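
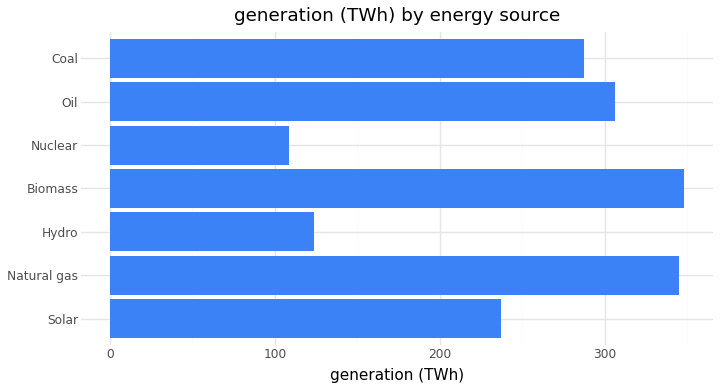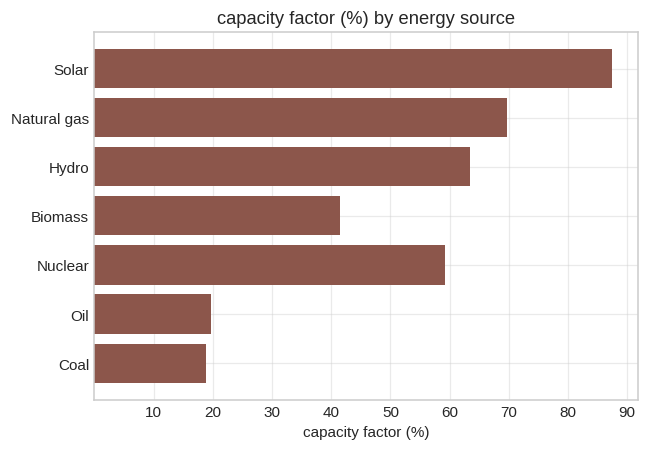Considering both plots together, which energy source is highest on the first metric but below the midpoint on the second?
Chart 2 median capacity factor (%) ≈ 60; below-median energy sources: Biomass, Oil, Coal. Among those, Biomass has the highest generation (TWh) (≈ 350).

Biomass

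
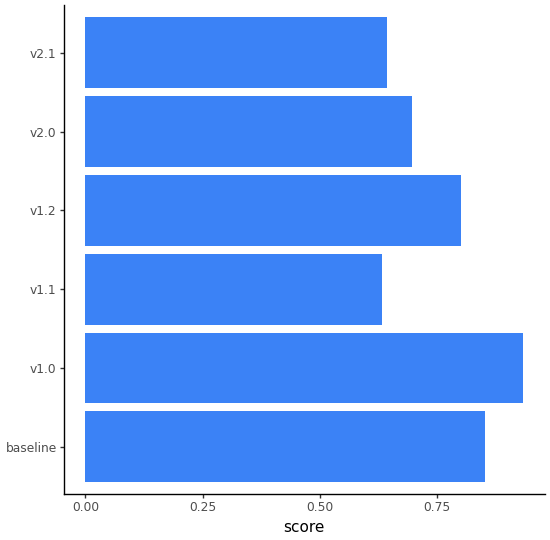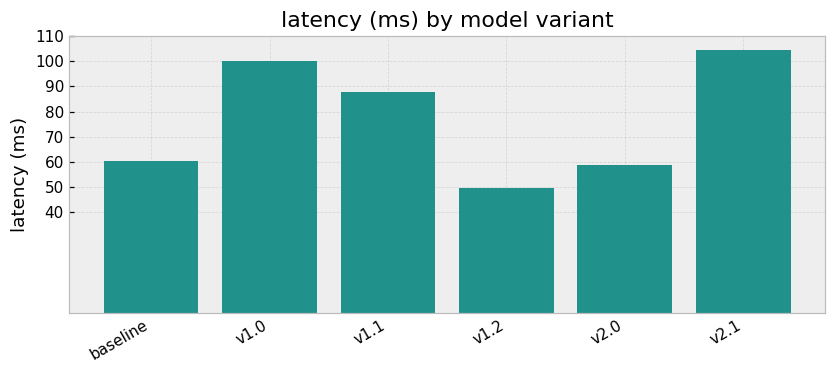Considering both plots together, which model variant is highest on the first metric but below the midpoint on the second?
baseline

Chart 2 median latency (ms) ≈ 70; below-median model variants: baseline, v1.2, v2.0. Among those, baseline has the highest score (≈ 0.9).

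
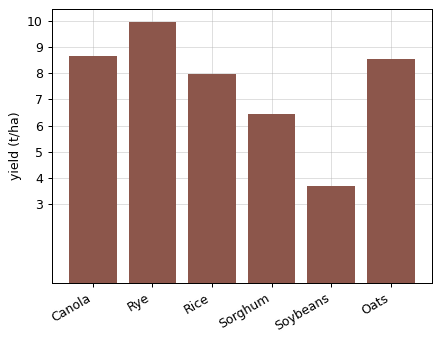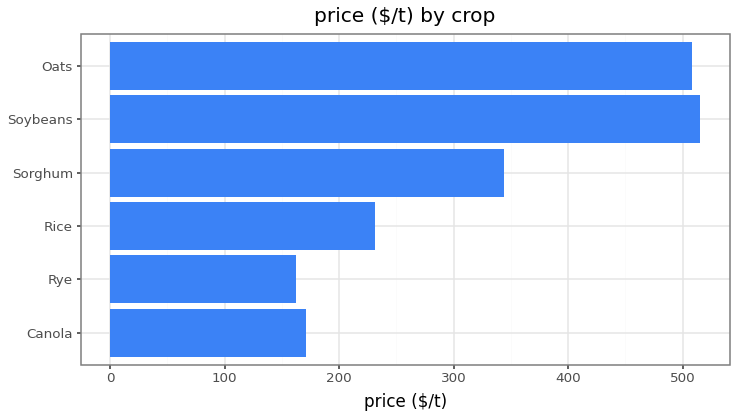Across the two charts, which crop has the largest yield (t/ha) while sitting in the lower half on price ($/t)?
Chart 2 median price ($/t) ≈ 300; below-median crops: Canola, Rye, Rice. Among those, Rye has the highest yield (t/ha) (≈ 10).

Rye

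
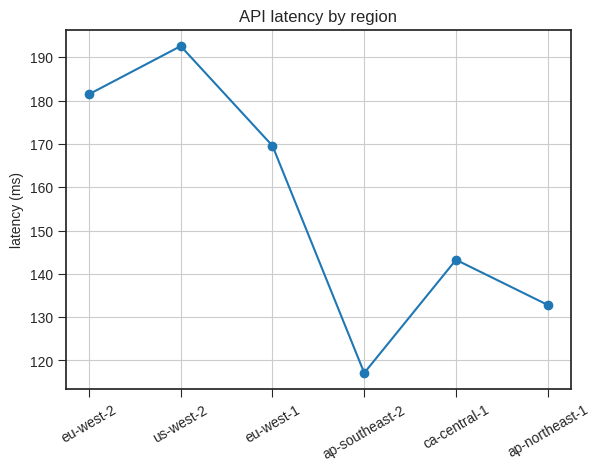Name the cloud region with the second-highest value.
Top 3: us-west-2 ≈ 190, eu-west-2 ≈ 180, eu-west-1 ≈ 170.

eu-west-2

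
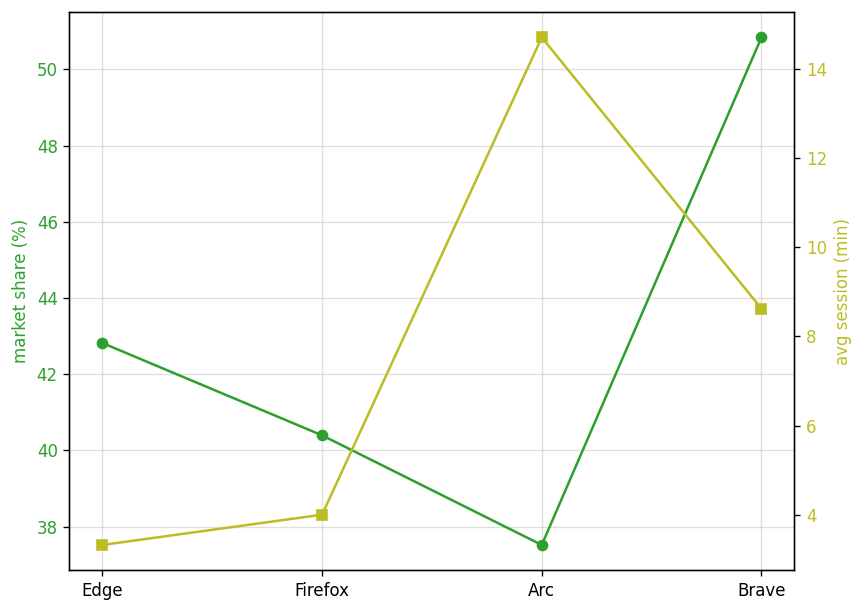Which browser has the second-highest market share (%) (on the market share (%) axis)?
Top 3 (on the market share (%) axis): Brave ≈ 50, Edge ≈ 42, Firefox ≈ 40.

Edge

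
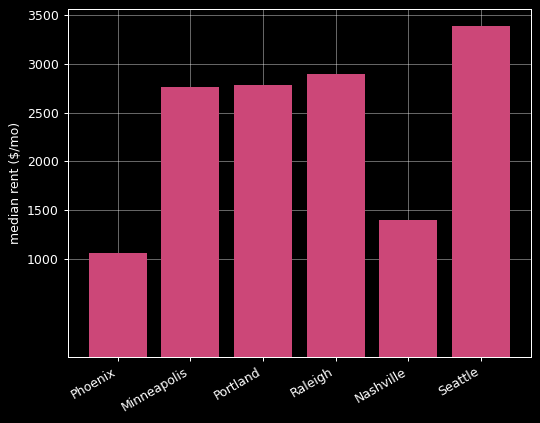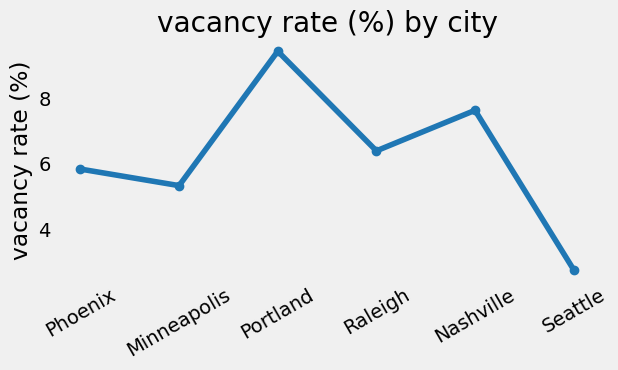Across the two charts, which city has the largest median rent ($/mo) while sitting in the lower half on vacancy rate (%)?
Seattle

Chart 2 median vacancy rate (%) ≈ 6; below-median cities: Phoenix, Minneapolis, Seattle. Among those, Seattle has the highest median rent ($/mo) (≈ 3500).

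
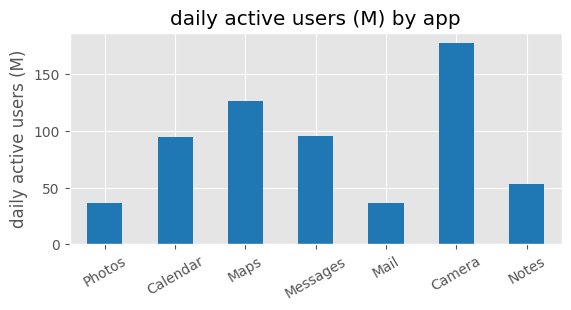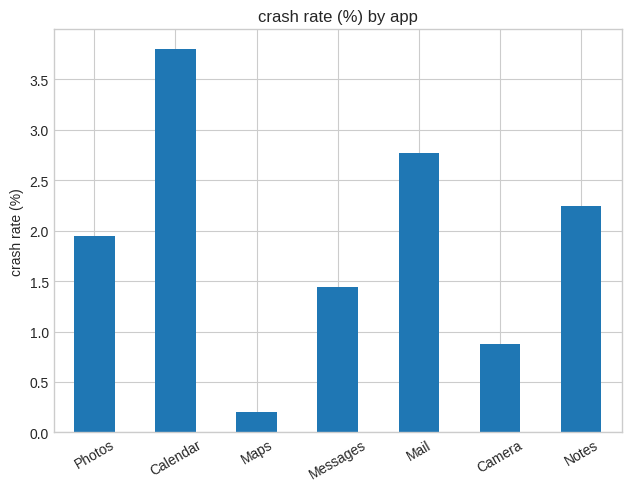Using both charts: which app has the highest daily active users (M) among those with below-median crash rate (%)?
Chart 2 median crash rate (%) ≈ 2; below-median apps: Maps, Messages, Camera. Among those, Camera has the highest daily active users (M) (≈ 180).

Camera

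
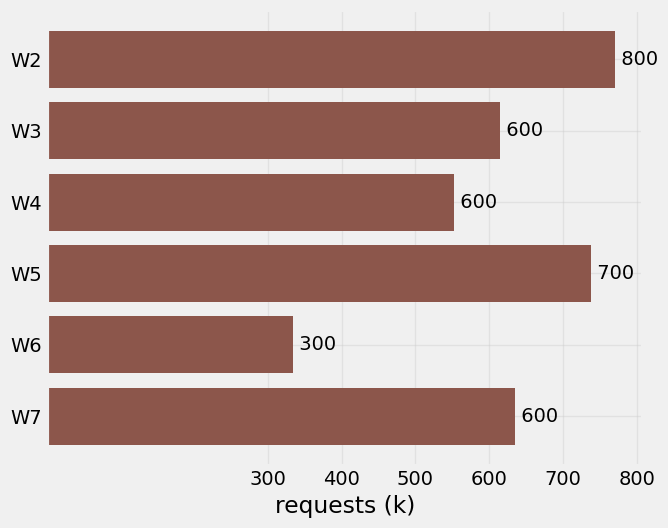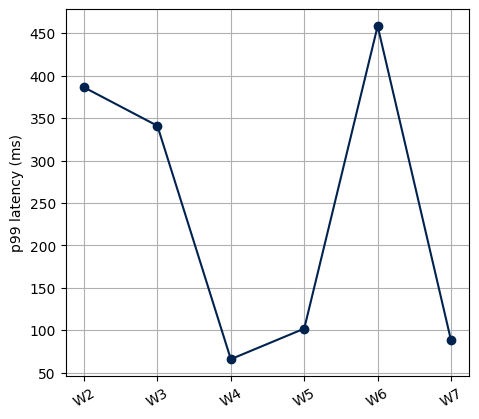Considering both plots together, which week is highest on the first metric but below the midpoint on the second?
W5

Chart 2 median p99 latency (ms) ≈ 200; below-median weeks: W4, W5, W7. Among those, W5 has the highest requests (k) (≈ 700).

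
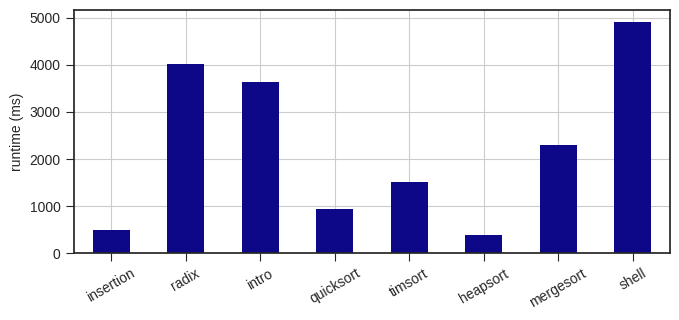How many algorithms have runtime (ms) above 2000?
4

Above 2000: radix, intro, mergesort, shell.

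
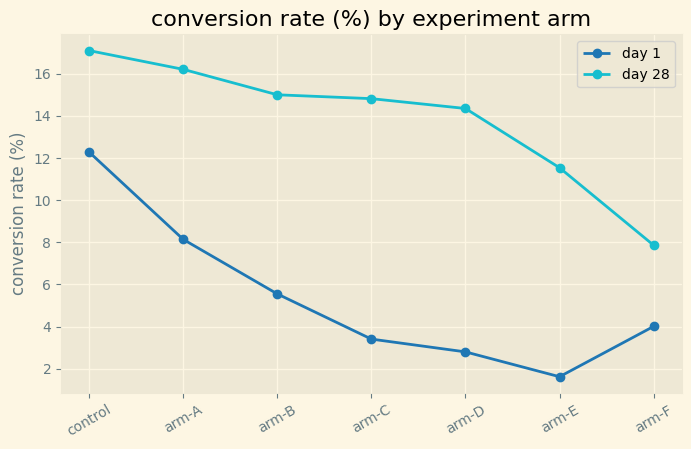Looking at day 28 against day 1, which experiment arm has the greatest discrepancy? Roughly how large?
arm-D, ≈ 12 %

arm-D: day 28 ≈ 14, day 1 ≈ 2 → gap ≈ 12. Next-largest (arm-C) is only ≈ 10.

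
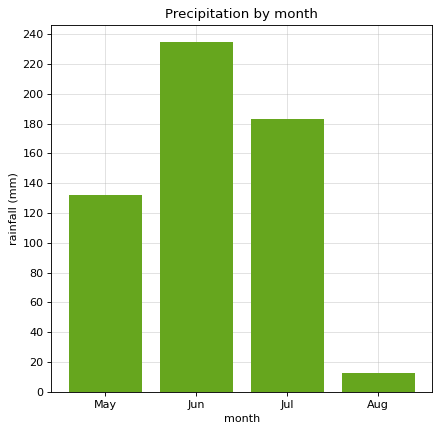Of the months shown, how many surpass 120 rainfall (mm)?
3

Above 120: May, Jun, Jul.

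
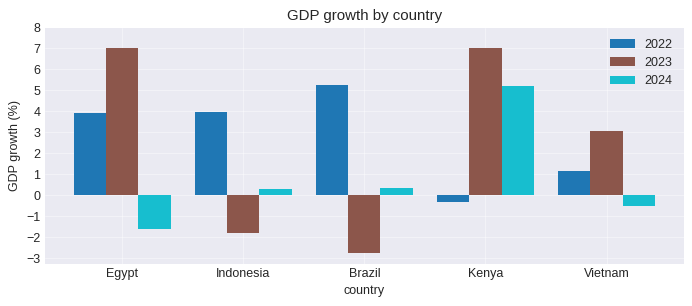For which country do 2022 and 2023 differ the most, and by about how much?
Brazil, ≈ 8 %

Brazil: 2022 ≈ 5, 2023 ≈ -3 → gap ≈ 8. Next-largest (Kenya) is only ≈ 7.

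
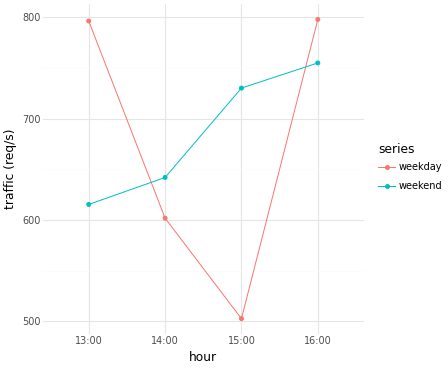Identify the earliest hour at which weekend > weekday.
14:00

13:00: weekend ≈ 625 vs weekday ≈ 800 (not yet); 14:00: weekend ≈ 650 vs weekday ≈ 600 (first crossover).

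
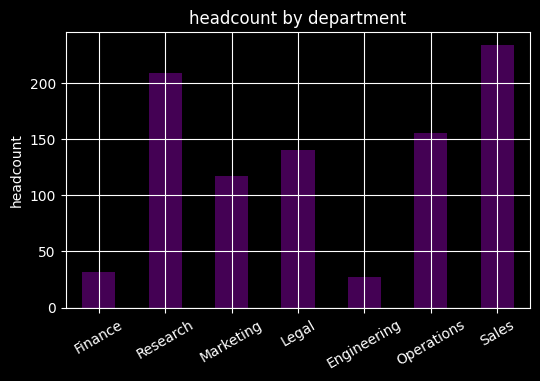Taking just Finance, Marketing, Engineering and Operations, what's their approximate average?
≈ 85

(40 + 120 + 20 + 160) / 4 ≈ 85.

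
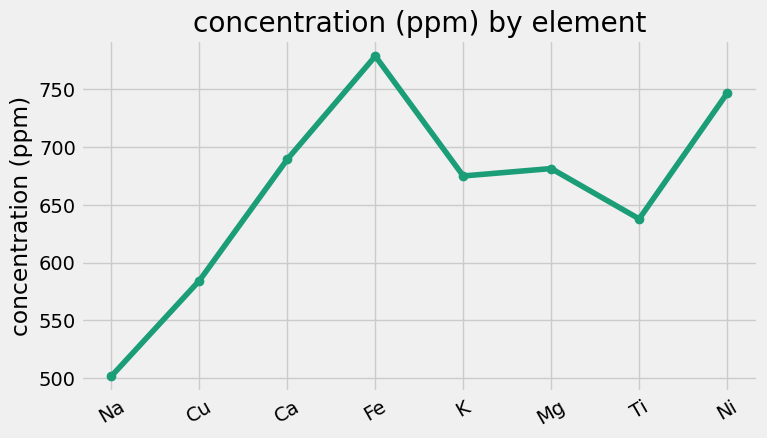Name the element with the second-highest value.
Top 3: Fe ≈ 775, Ni ≈ 750, Ca ≈ 700.

Ni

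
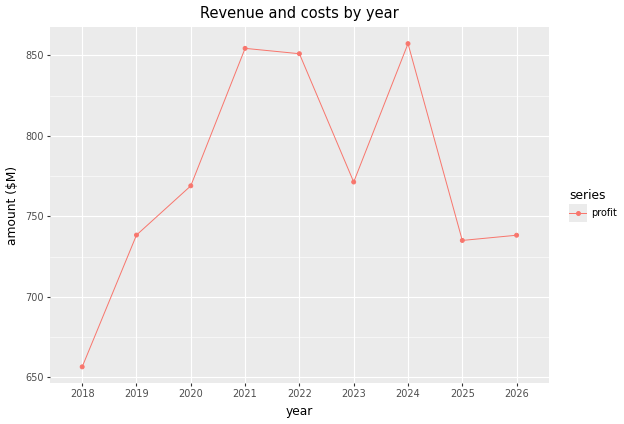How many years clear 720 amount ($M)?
8

Above 720: 2019, 2020, 2021, 2022, 2023, 2024, 2025, 2026.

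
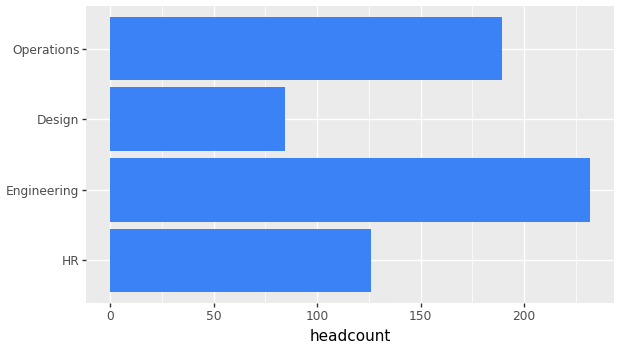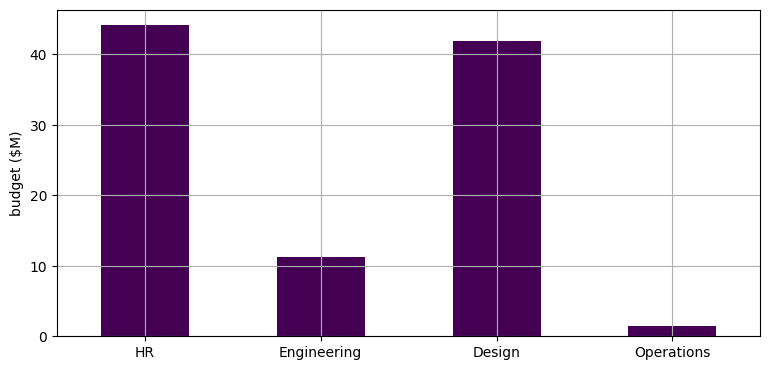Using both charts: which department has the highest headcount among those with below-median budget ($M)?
Engineering

Chart 2 median budget ($M) ≈ 25; below-median departments: Engineering, Operations. Among those, Engineering has the highest headcount (≈ 225).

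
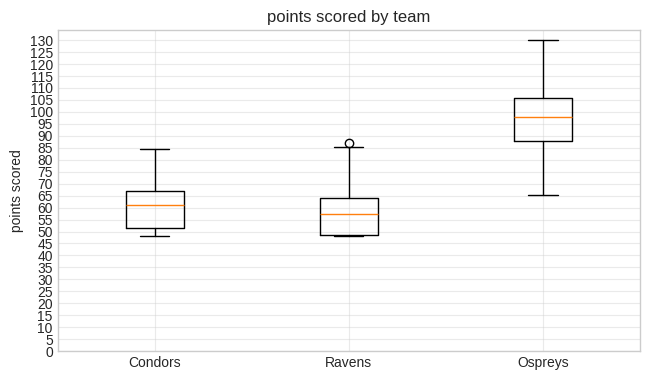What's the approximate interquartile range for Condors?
Q3 ≈ 65, Q1 ≈ 50; IQR ≈ 15.

≈ 15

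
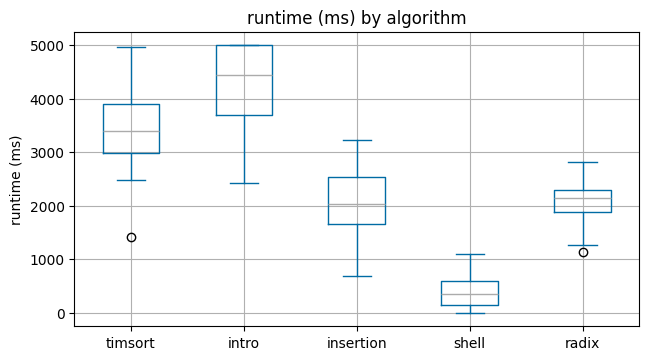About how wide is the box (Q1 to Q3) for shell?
≈ 500

Q3 ≈ 500, Q1 ≈ 0; IQR ≈ 500.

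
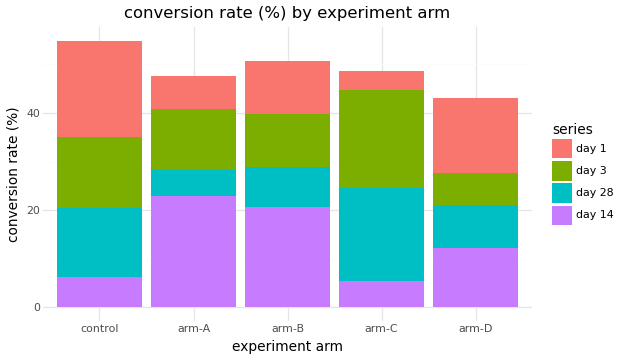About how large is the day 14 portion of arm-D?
≈ 10

day 14 top ≈ 10, bottom ≈ 0; segment ≈ 10.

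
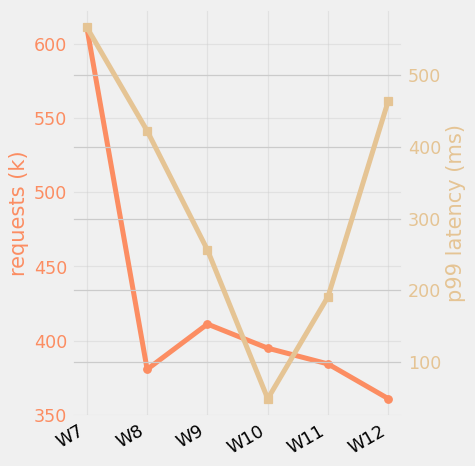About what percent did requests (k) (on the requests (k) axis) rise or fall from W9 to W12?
≈ -12.5%

W9 ≈ 400, W12 ≈ 350; (350 − 400) / 400 ≈ -12.5%.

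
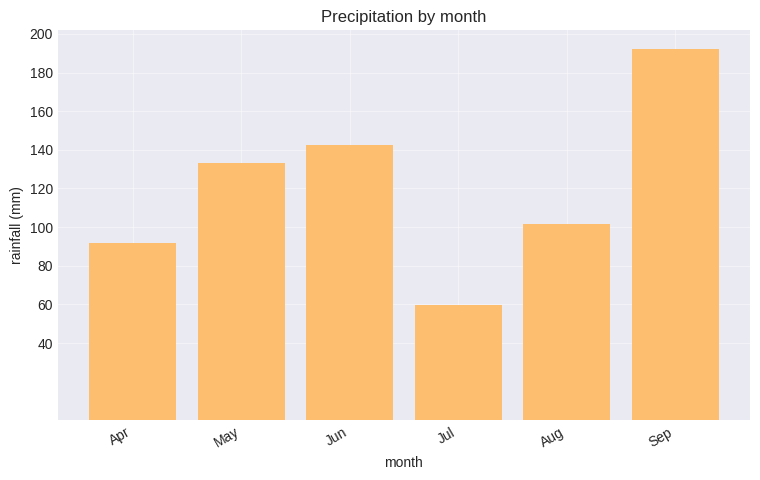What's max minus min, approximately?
Max Sep ≈ 200, min Jul ≈ 60; range ≈ 140.

≈ 140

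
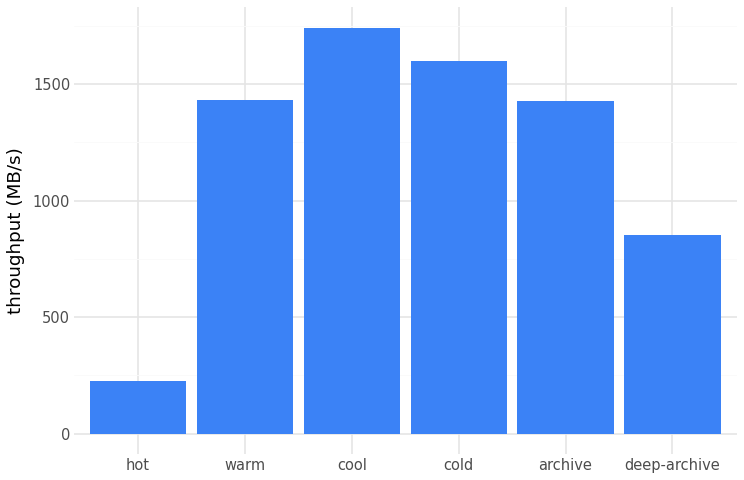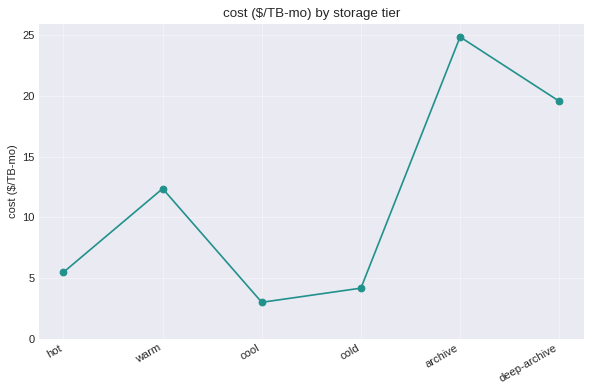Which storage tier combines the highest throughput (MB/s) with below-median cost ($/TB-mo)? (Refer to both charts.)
Chart 2 median cost ($/TB-mo) ≈ 10; below-median storage tiers: hot, cool, cold. Among those, cool has the highest throughput (MB/s) (≈ 1800).

cool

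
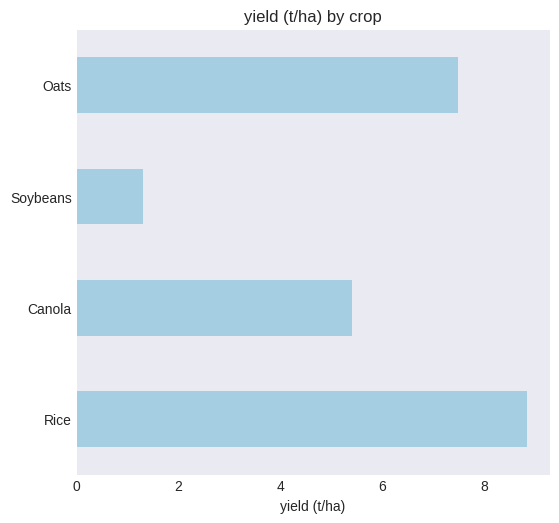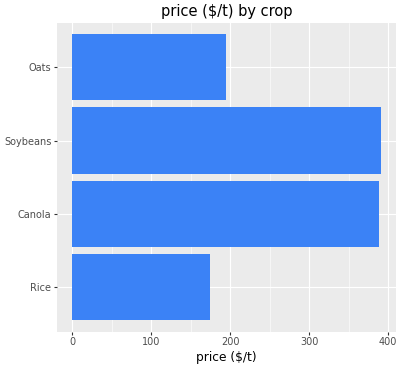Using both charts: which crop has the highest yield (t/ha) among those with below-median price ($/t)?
Chart 2 median price ($/t) ≈ 300; below-median crops: Rice, Oats. Among those, Rice has the highest yield (t/ha) (≈ 9).

Rice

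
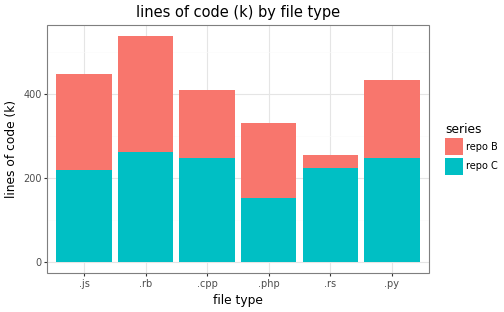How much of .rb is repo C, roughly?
repo C top ≈ 250, bottom ≈ 0; segment ≈ 250.

≈ 250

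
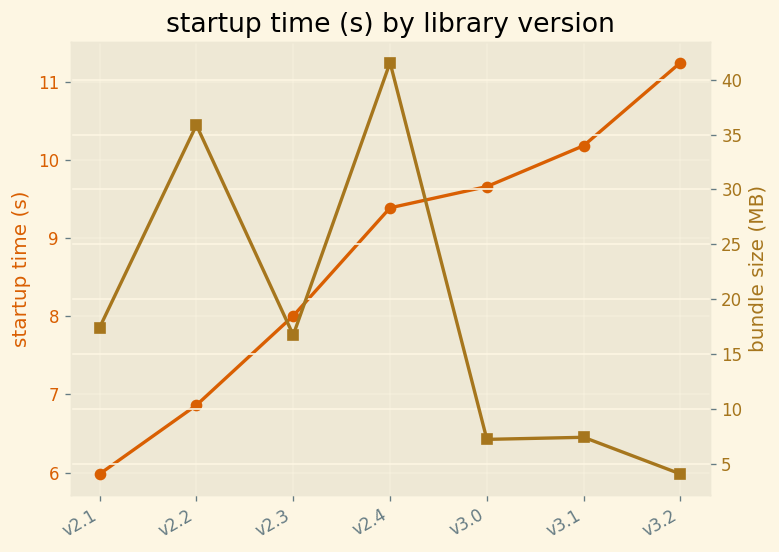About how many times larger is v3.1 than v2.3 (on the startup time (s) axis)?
v3.1 ≈ 10.0, v2.3 ≈ 8.0; 10.0/8.0 ≈ 1.25.

≈ 1.25×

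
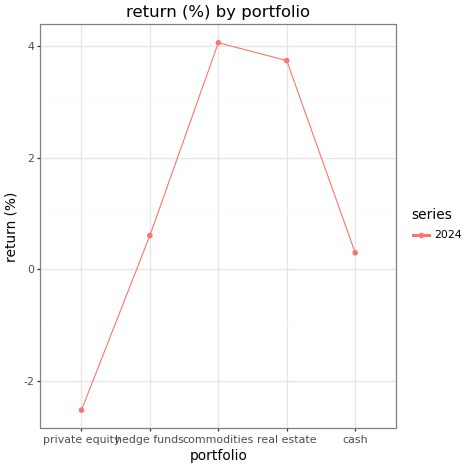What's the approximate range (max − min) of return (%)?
Max commodities ≈ 4, min private equity ≈ -3; range ≈ 7.

≈ 7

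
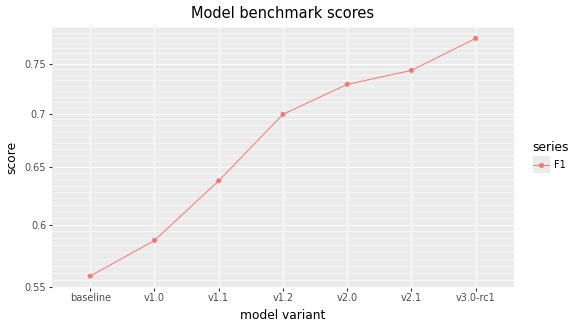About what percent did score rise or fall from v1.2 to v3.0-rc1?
v1.2 ≈ 0.70, v3.0-rc1 ≈ 0.78; (0.78 − 0.70) / 0.70 ≈ +11.4%.

≈ +11.4%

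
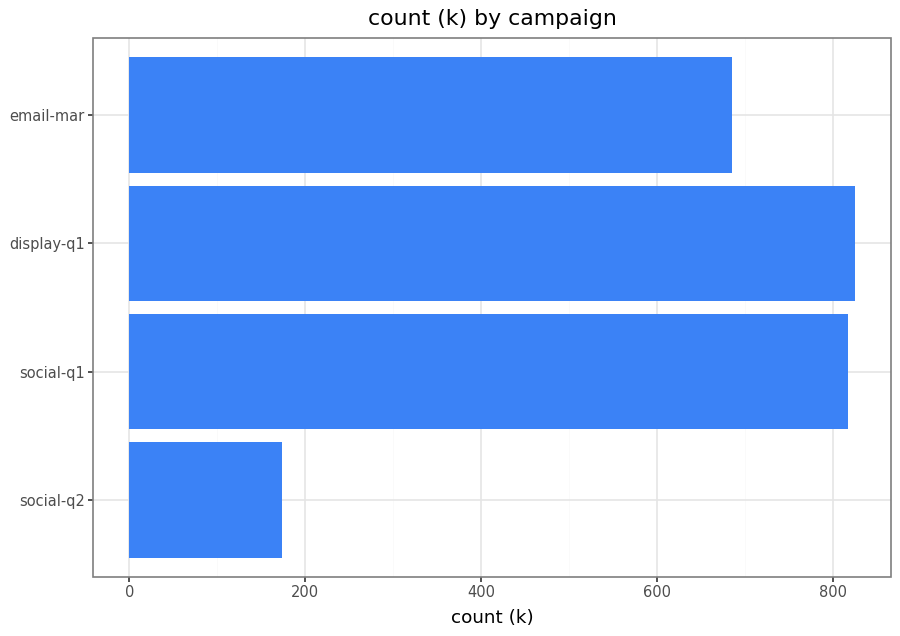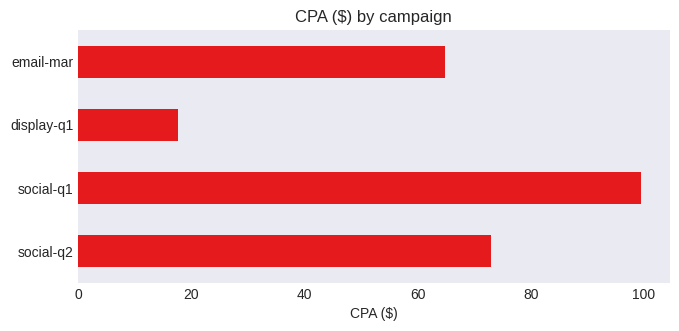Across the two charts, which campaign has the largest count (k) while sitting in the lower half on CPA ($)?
display-q1

Chart 2 median CPA ($) ≈ 70; below-median campaigns: display-q1, email-mar. Among those, display-q1 has the highest count (k) (≈ 800).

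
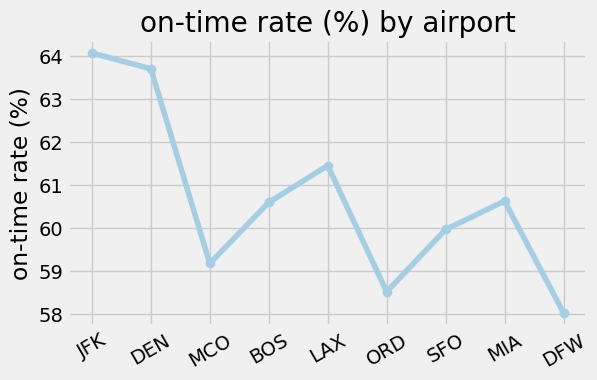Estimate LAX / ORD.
≈ 1.03×

LAX ≈ 61, ORD ≈ 59; 61/59 ≈ 1.03.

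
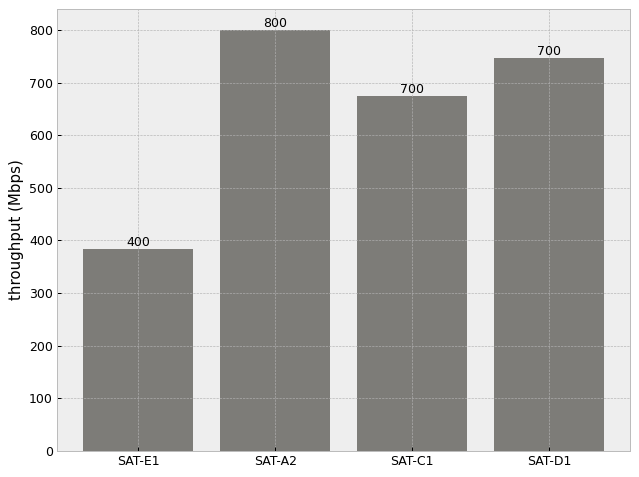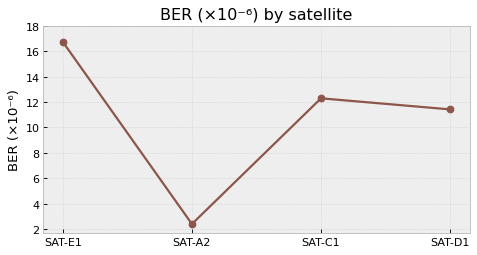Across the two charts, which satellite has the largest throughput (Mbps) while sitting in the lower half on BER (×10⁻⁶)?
SAT-A2

Chart 2 median BER (×10⁻⁶) ≈ 12; below-median satellites: SAT-A2, SAT-D1. Among those, SAT-A2 has the highest throughput (Mbps) (≈ 800).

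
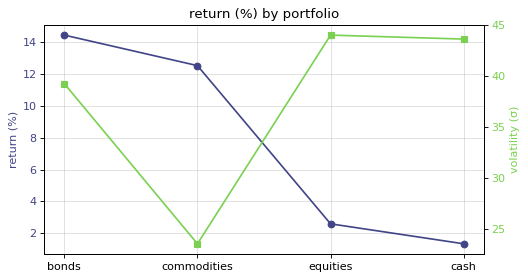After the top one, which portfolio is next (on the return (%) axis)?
commodities

Top 3 (on the return (%) axis): bonds ≈ 14, commodities ≈ 12, equities ≈ 2.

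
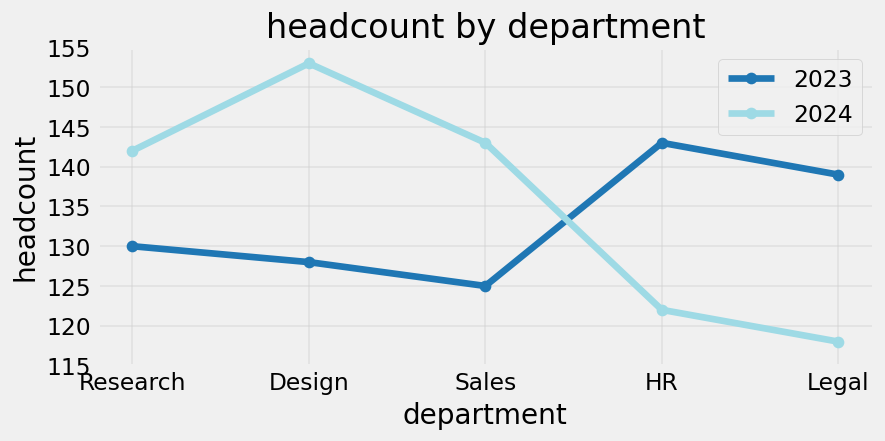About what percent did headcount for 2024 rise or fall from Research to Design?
Research ≈ 140, Design ≈ 155; (155 − 140) / 140 ≈ +10.7%.

≈ +10.7%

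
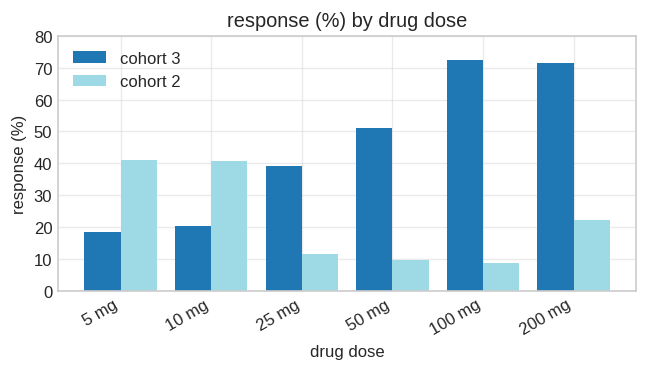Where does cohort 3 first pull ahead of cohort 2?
25 mg

10 mg: cohort 3 ≈ 20 vs cohort 2 ≈ 40 (not yet); 25 mg: cohort 3 ≈ 40 vs cohort 2 ≈ 10 (first crossover).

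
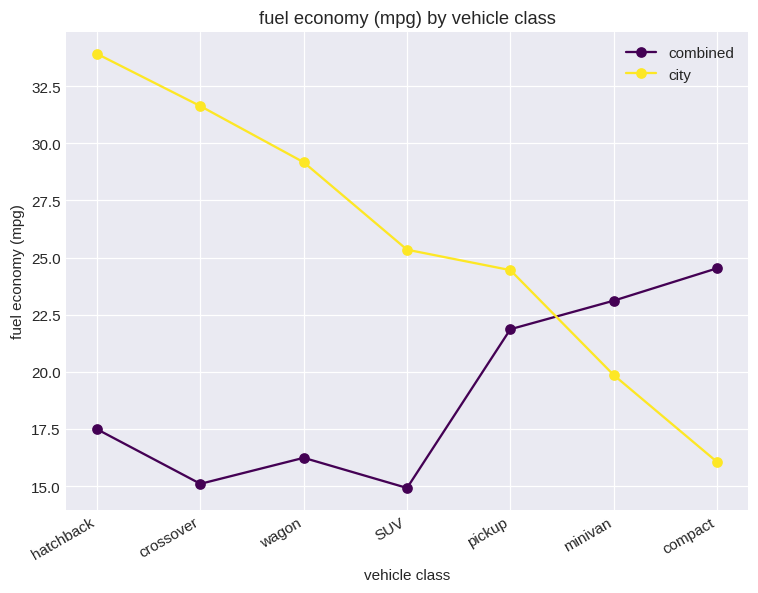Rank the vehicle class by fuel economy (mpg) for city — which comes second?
Top 3 for city: hatchback ≈ 34, crossover ≈ 32, wagon ≈ 30.

crossover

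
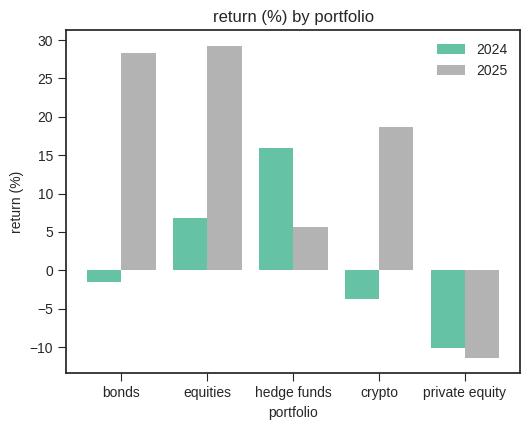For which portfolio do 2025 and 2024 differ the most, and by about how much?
bonds: 2025 ≈ 30, 2024 ≈ 0 → gap ≈ 30. Next-largest (crypto) is only ≈ 25.

bonds, ≈ 30 %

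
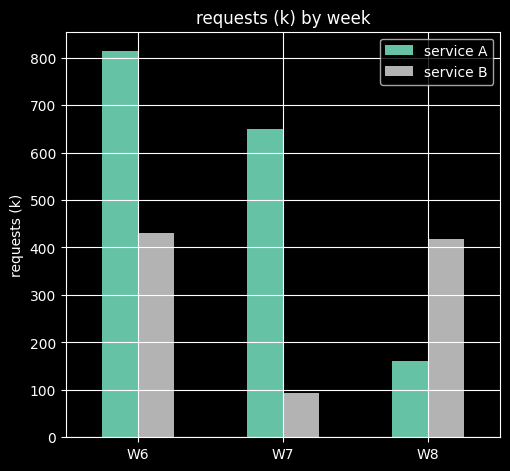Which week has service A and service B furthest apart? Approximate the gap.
W7: service A ≈ 700, service B ≈ 100 → gap ≈ 600. Next-largest (W6) is only ≈ 400.

W7, ≈ 600 k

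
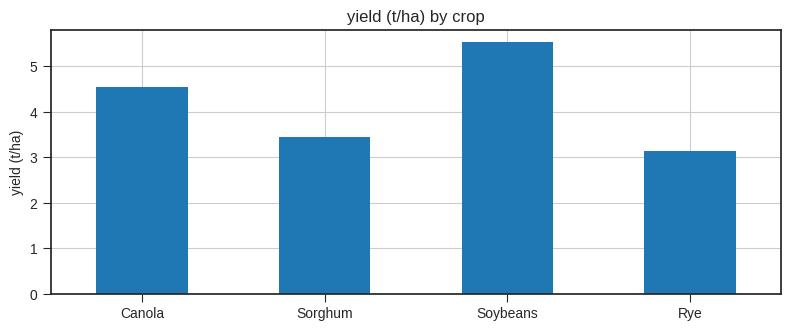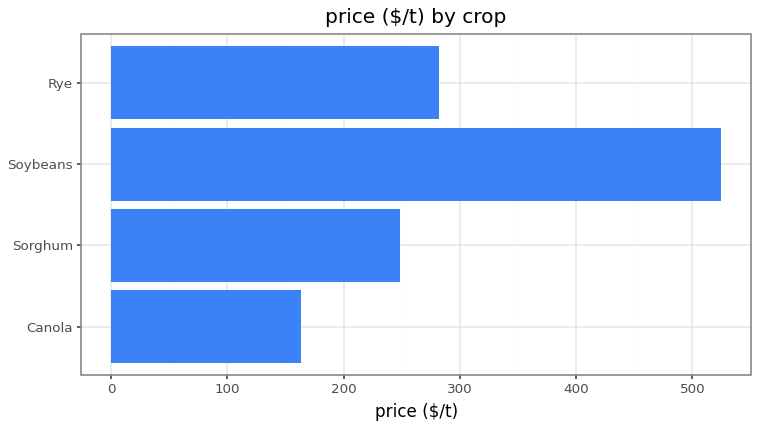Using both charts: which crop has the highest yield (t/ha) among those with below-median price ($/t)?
Chart 2 median price ($/t) ≈ 250; below-median crops: Canola, Sorghum. Among those, Canola has the highest yield (t/ha) (≈ 5).

Canola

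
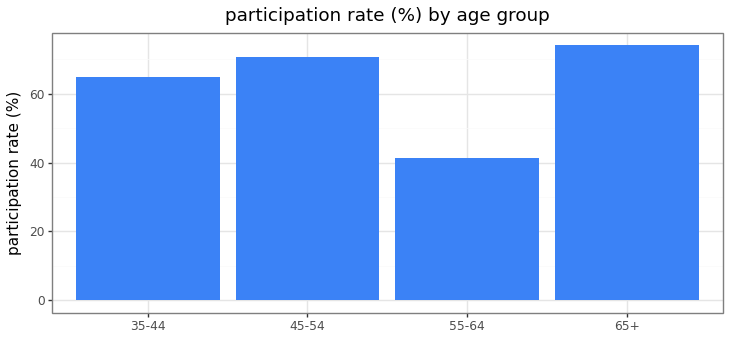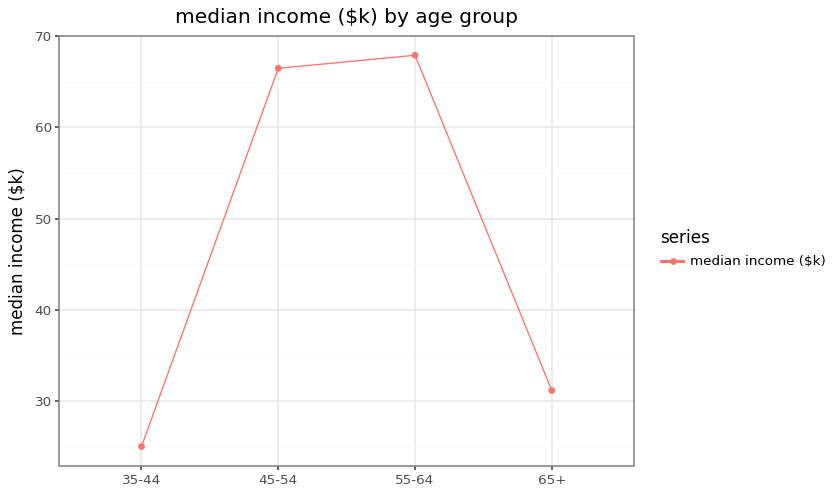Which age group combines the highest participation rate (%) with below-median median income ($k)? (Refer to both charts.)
Chart 2 median median income ($k) ≈ 50; below-median age groups: 35-44, 65+. Among those, 65+ has the highest participation rate (%) (≈ 70).

65+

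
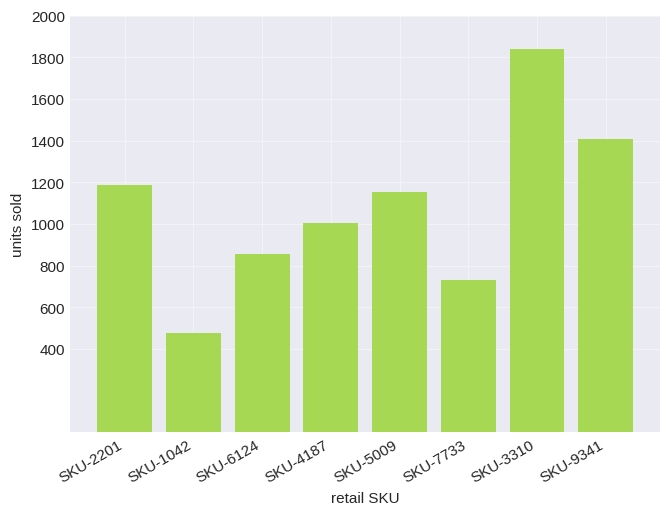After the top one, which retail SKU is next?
SKU-9341

Top 3: SKU-3310 ≈ 1800, SKU-9341 ≈ 1400, SKU-2201 ≈ 1200.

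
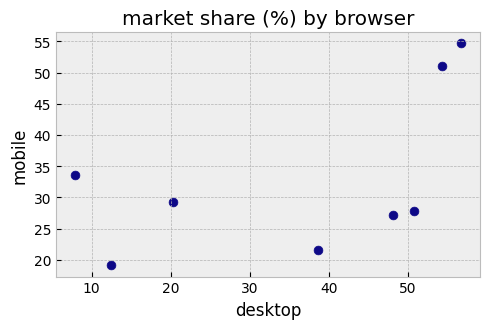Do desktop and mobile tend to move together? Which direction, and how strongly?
Points are positively correlated; moderate (|r| ≈ 0.5).

positive, moderate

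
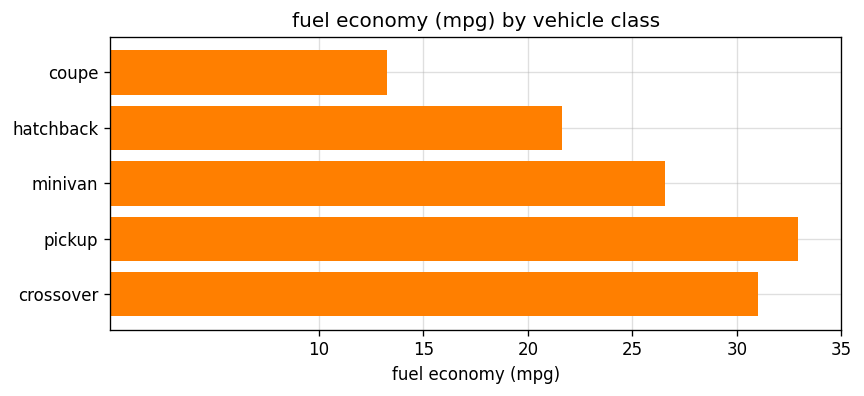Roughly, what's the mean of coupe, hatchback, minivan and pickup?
≈ 24

(15 + 20 + 25 + 35) / 4 ≈ 24.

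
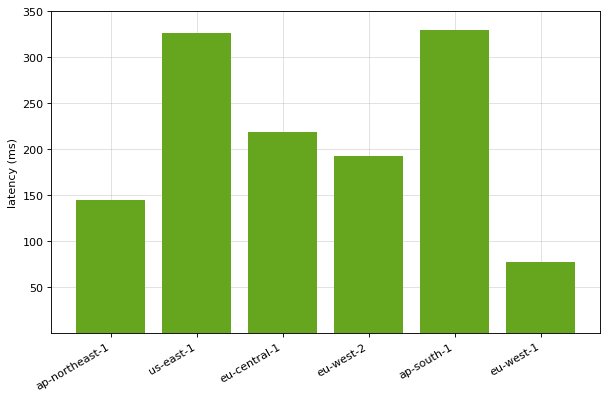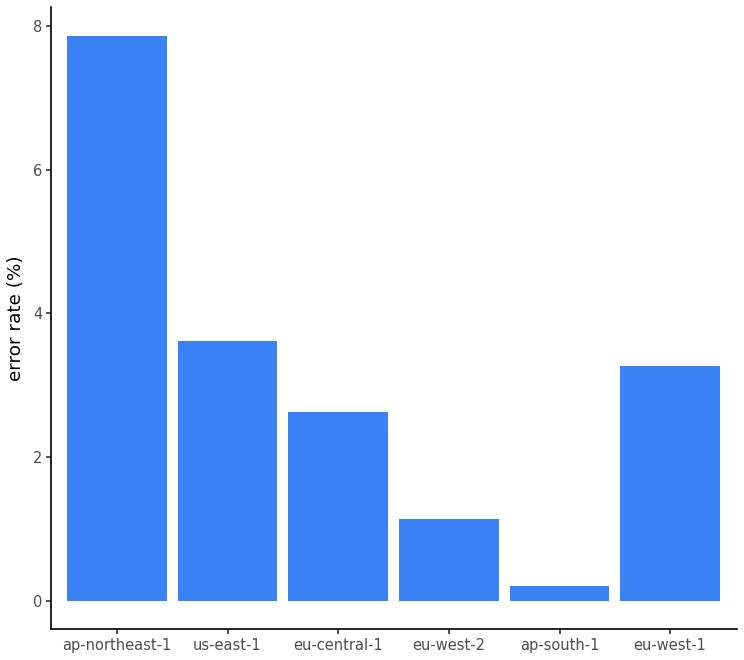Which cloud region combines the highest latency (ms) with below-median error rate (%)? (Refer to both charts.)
Chart 2 median error rate (%) ≈ 3; below-median cloud regions: eu-central-1, eu-west-2, ap-south-1. Among those, ap-south-1 has the highest latency (ms) (≈ 350).

ap-south-1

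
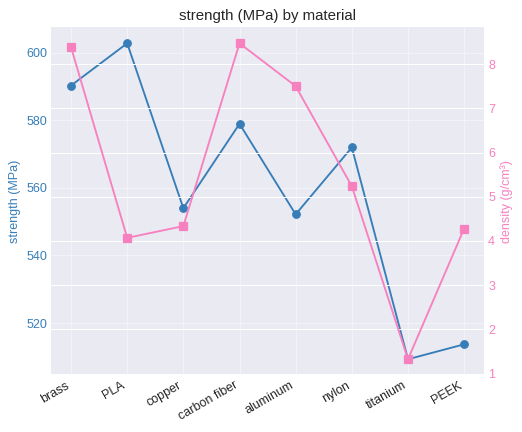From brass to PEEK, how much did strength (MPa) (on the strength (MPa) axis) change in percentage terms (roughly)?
brass ≈ 590, PEEK ≈ 510; (510 − 590) / 590 ≈ -13.6%.

≈ -13.6%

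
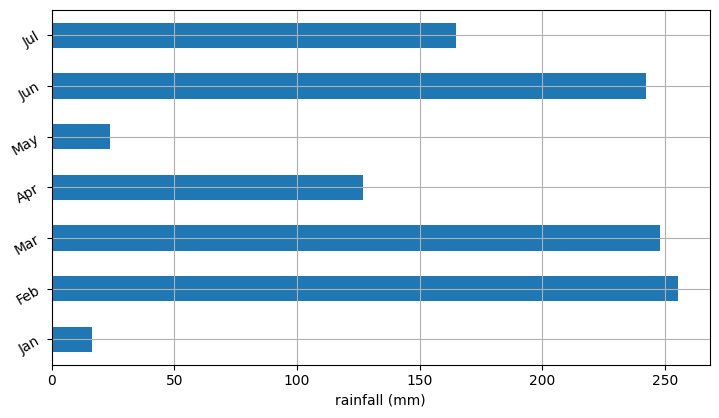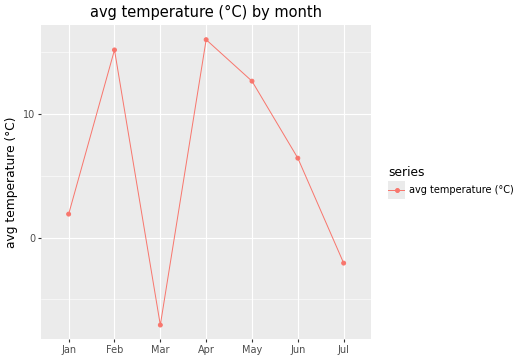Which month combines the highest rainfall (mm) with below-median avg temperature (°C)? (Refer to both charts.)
Chart 2 median avg temperature (°C) ≈ 6; below-median months: Jan, Mar, Jul. Among those, Mar has the highest rainfall (mm) (≈ 250).

Mar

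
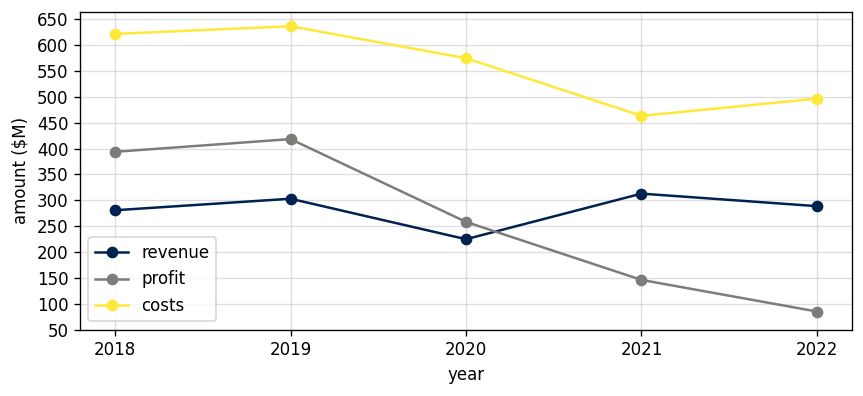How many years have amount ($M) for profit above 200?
Above 200: 2018, 2019, 2020.

3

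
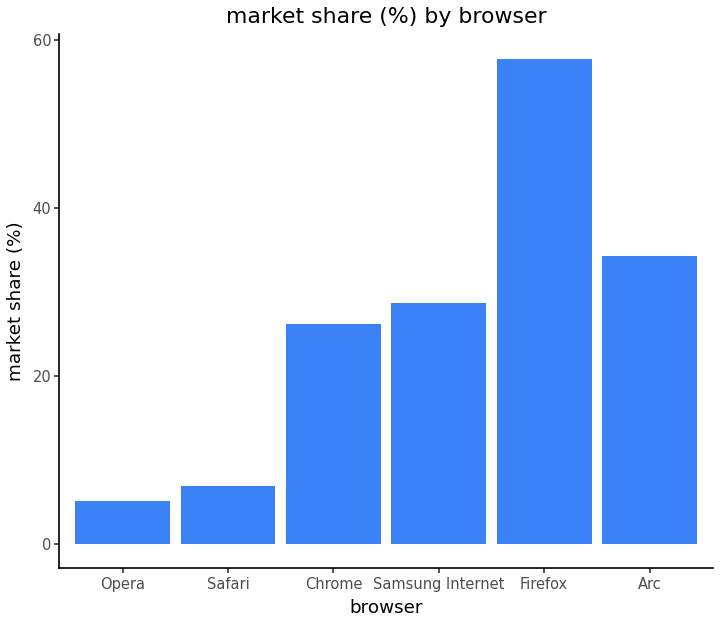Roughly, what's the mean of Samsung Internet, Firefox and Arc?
(30 + 60 + 35) / 3 ≈ 42.

≈ 42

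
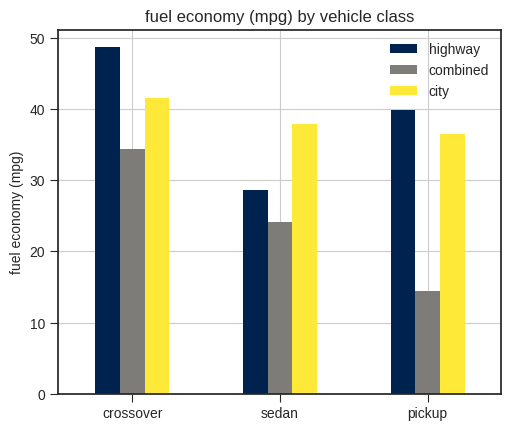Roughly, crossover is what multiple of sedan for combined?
crossover ≈ 35, sedan ≈ 25; 35/25 ≈ 1.4.

≈ 1.4×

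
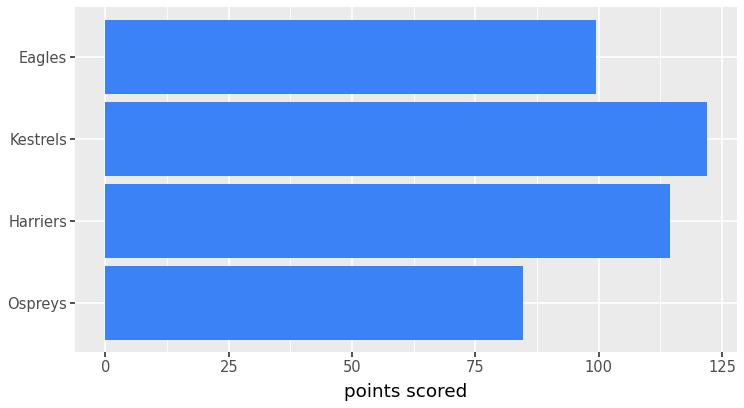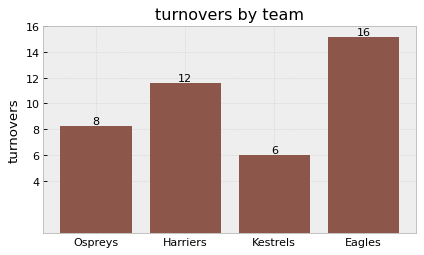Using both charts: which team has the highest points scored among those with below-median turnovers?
Chart 2 median turnovers ≈ 10; below-median teams: Ospreys, Kestrels. Among those, Kestrels has the highest points scored (≈ 120).

Kestrels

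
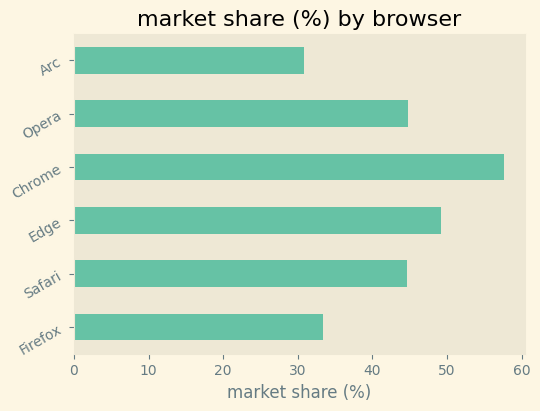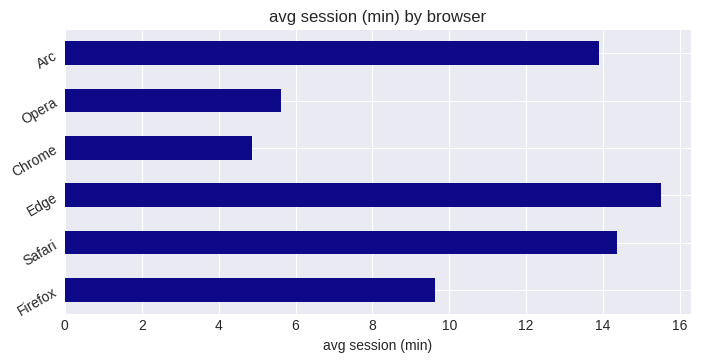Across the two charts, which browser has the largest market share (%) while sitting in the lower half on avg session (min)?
Chart 2 median avg session (min) ≈ 12; below-median browsers: Firefox, Chrome, Opera. Among those, Chrome has the highest market share (%) (≈ 60).

Chrome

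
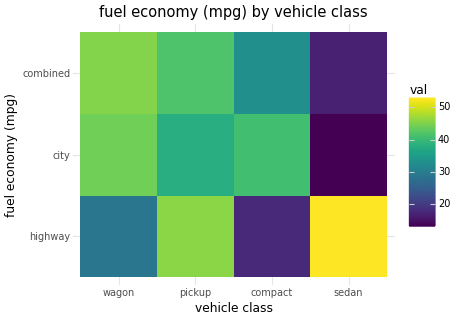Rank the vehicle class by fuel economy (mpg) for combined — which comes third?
compact

Top 4 for combined: wagon ≈ 45, pickup ≈ 40, compact ≈ 35, sedan ≈ 15.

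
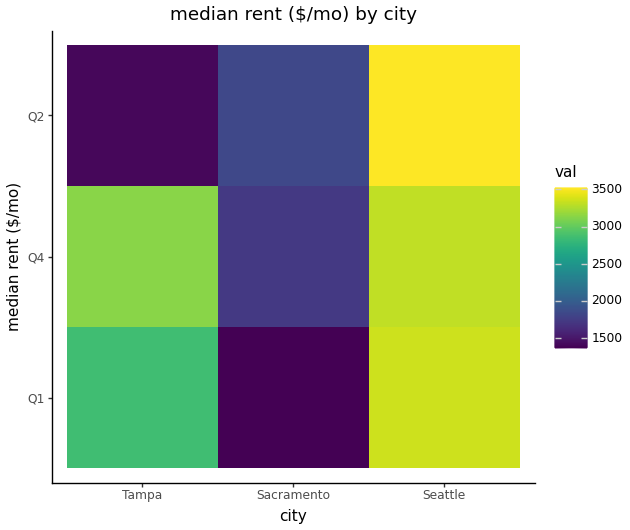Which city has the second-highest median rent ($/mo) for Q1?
Top 3 for Q1: Seattle ≈ 3400, Tampa ≈ 2800, Sacramento ≈ 1400.

Tampa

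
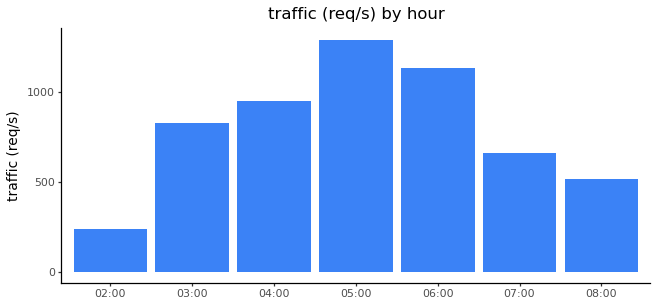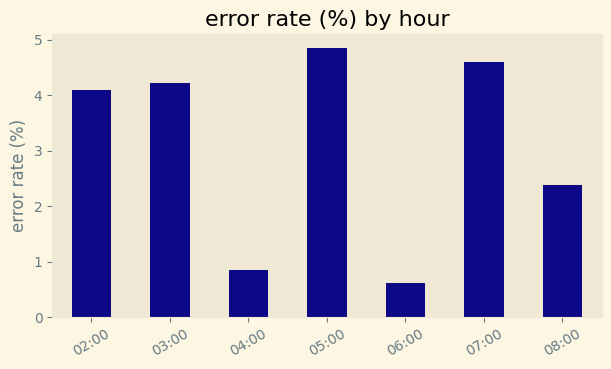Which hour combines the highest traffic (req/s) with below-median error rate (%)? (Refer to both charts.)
06:00

Chart 2 median error rate (%) ≈ 4; below-median hours: 04:00, 06:00, 08:00. Among those, 06:00 has the highest traffic (req/s) (≈ 1200).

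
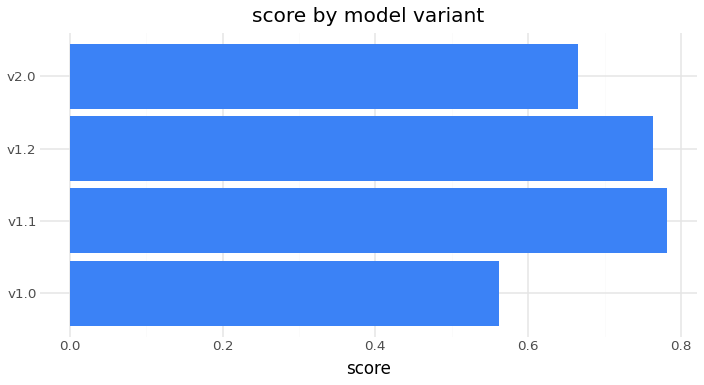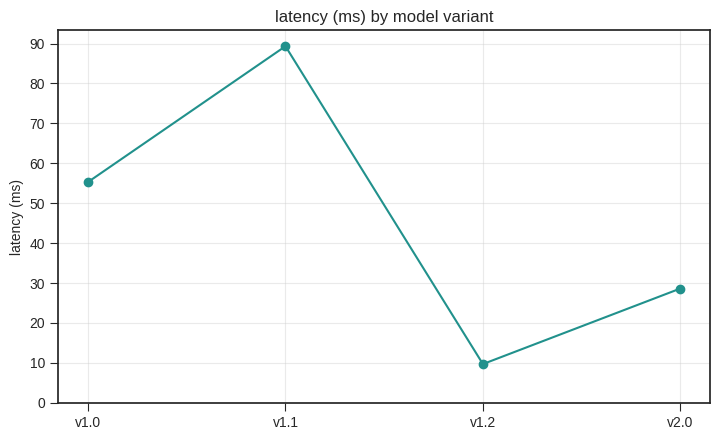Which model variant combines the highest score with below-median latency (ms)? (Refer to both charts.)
Chart 2 median latency (ms) ≈ 40; below-median model variants: v1.2, v2.0. Among those, v1.2 has the highest score (≈ 0.8).

v1.2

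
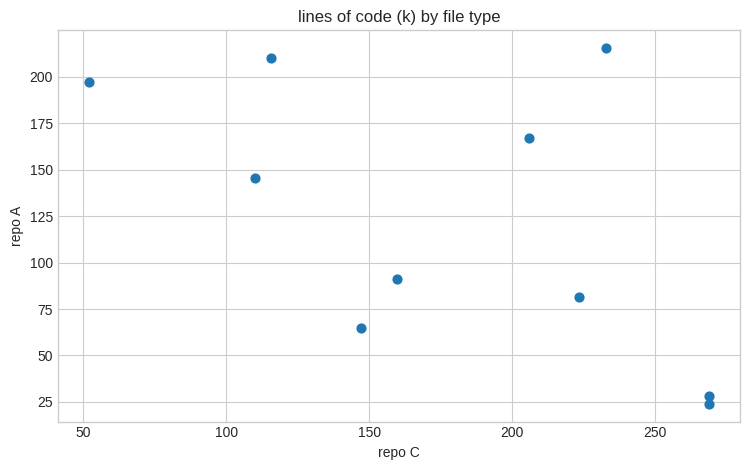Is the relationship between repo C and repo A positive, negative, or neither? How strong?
negative, moderate

Points are negatively correlated; moderate (|r| ≈ 0.6).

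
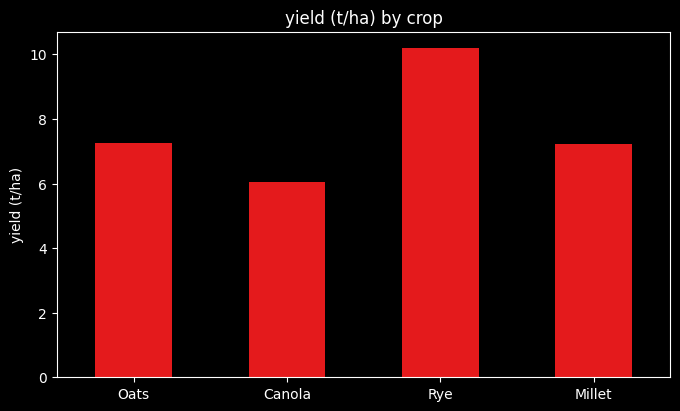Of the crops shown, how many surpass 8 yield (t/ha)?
Above 8: Rye.

1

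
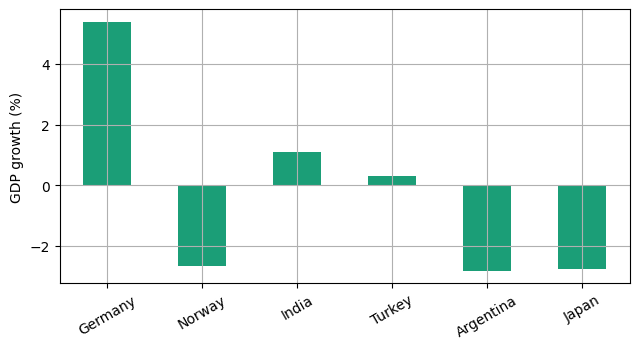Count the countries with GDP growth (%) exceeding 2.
Above 2: Germany.

1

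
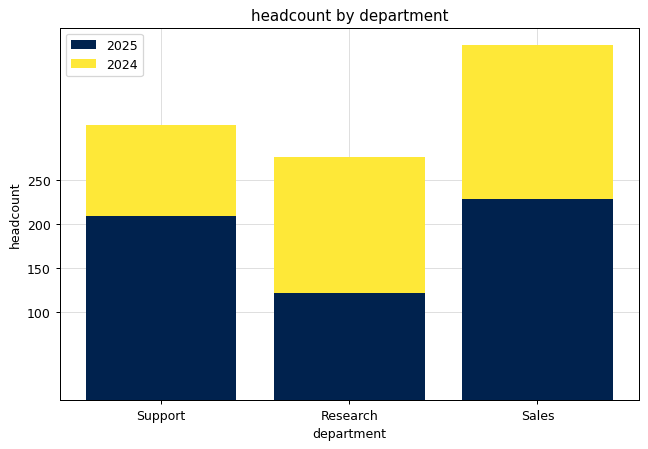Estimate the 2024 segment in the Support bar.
2024 top ≈ 300, bottom ≈ 200; segment ≈ 100.

≈ 100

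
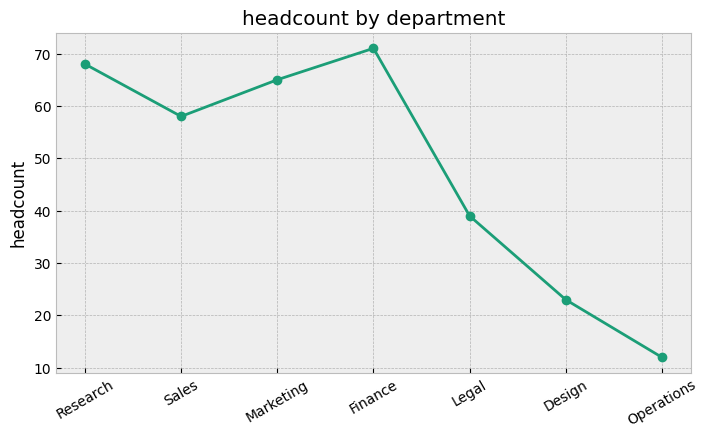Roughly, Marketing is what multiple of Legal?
Marketing ≈ 65, Legal ≈ 40; 65/40 ≈ 1.62.

≈ 1.62×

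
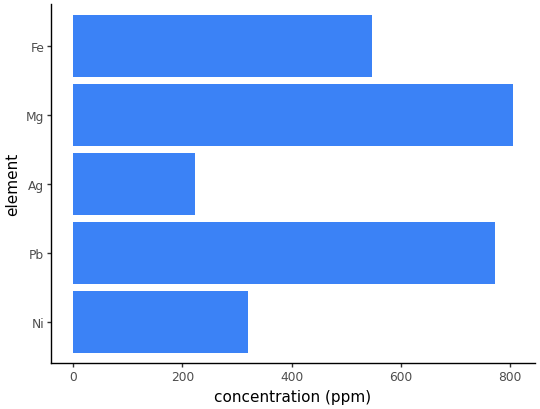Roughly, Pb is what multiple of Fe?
Pb ≈ 800, Fe ≈ 500; 800/500 ≈ 1.6.

≈ 1.6×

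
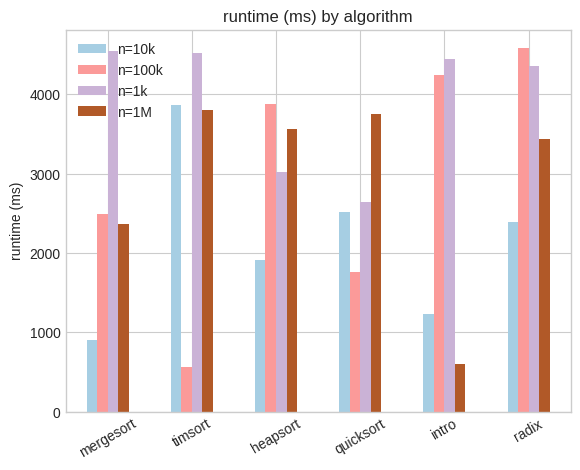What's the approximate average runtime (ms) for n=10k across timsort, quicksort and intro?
≈ 2500

(4000 + 2500 + 1000) / 3 ≈ 2500.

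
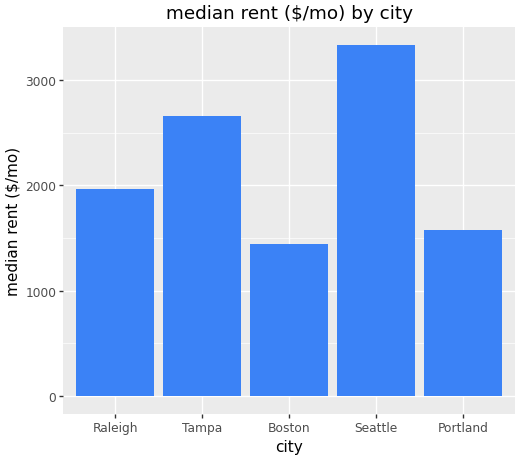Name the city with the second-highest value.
Tampa

Top 3: Seattle ≈ 3500, Tampa ≈ 2500, Raleigh ≈ 2000.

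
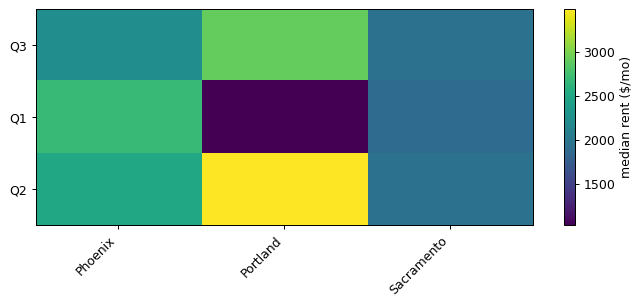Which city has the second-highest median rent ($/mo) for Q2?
Top 3 for Q2: Portland ≈ 3500, Phoenix ≈ 2500, Sacramento ≈ 2000.

Phoenix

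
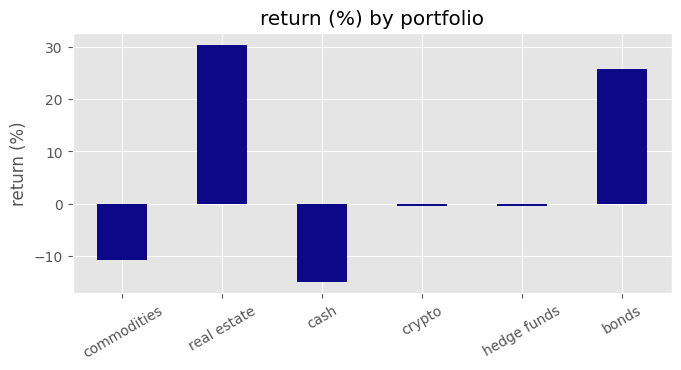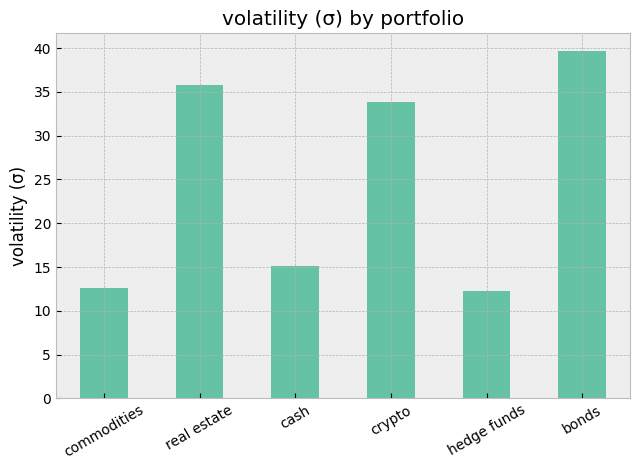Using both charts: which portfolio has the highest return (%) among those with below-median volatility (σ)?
hedge funds

Chart 2 median volatility (σ) ≈ 25; below-median portfolios: commodities, cash, hedge funds. Among those, hedge funds has the highest return (%) (≈ 0).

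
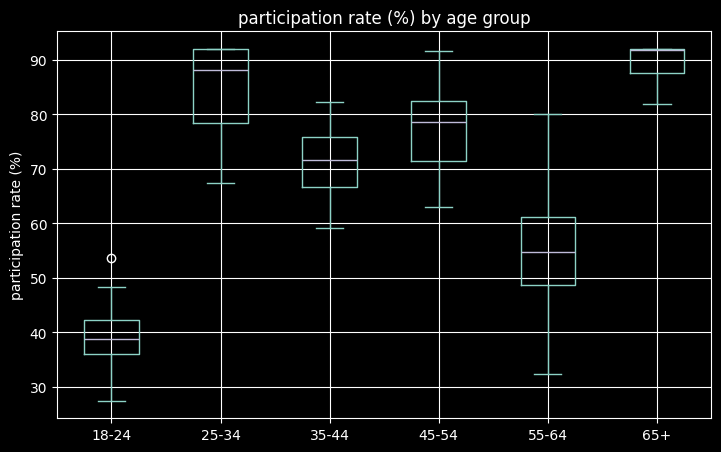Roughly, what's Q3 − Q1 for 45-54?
≈ 10

Q3 ≈ 80, Q1 ≈ 70; IQR ≈ 10.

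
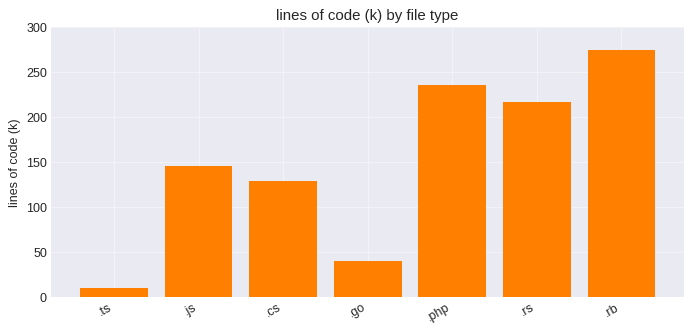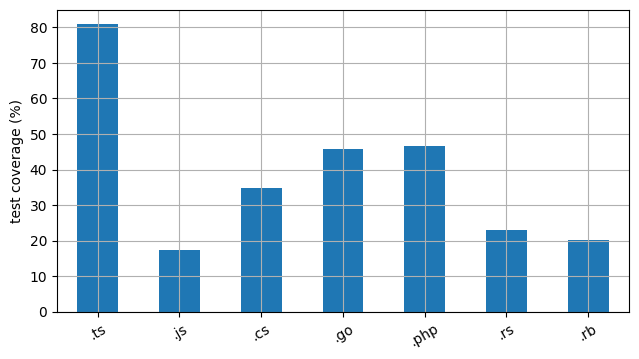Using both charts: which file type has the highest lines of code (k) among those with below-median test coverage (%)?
.rb

Chart 2 median test coverage (%) ≈ 30; below-median file types: .js, .rs, .rb. Among those, .rb has the highest lines of code (k) (≈ 250).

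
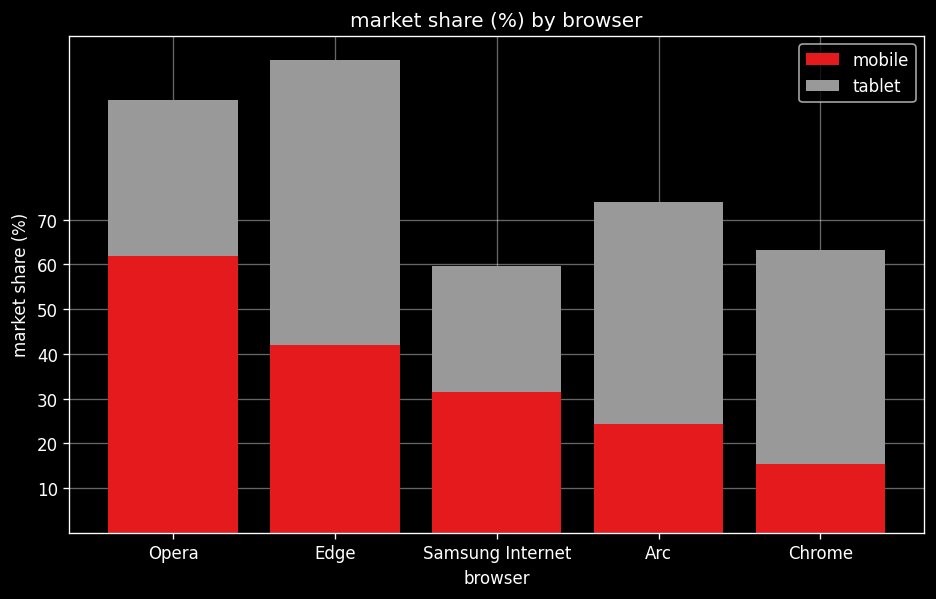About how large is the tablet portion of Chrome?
≈ 40

tablet top ≈ 60, bottom ≈ 20; segment ≈ 40.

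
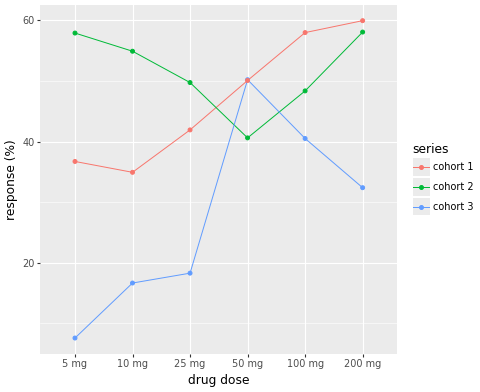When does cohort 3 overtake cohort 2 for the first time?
25 mg: cohort 3 ≈ 20 vs cohort 2 ≈ 50 (not yet); 50 mg: cohort 3 ≈ 50 vs cohort 2 ≈ 40 (first crossover).

50 mg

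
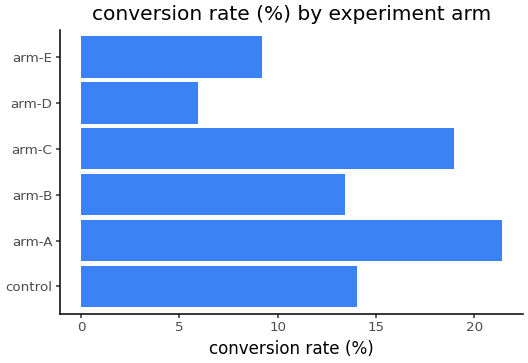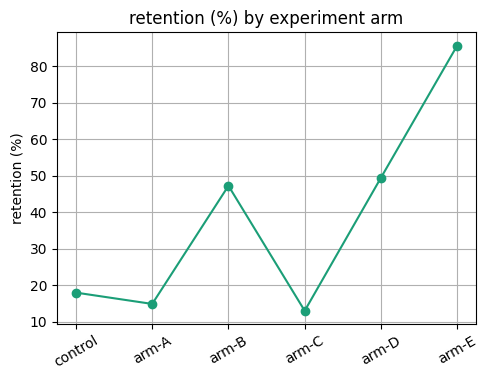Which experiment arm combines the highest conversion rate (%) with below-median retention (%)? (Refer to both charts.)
arm-A

Chart 2 median retention (%) ≈ 30; below-median experiment arms: control, arm-A, arm-C. Among those, arm-A has the highest conversion rate (%) (≈ 22).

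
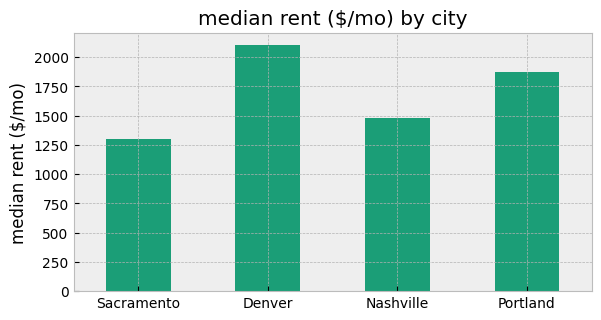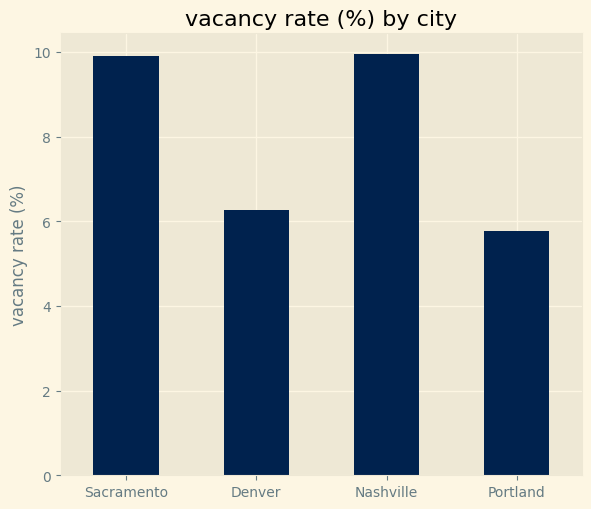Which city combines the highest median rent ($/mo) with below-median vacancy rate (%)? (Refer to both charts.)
Chart 2 median vacancy rate (%) ≈ 8; below-median cities: Denver, Portland. Among those, Denver has the highest median rent ($/mo) (≈ 2200).

Denver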